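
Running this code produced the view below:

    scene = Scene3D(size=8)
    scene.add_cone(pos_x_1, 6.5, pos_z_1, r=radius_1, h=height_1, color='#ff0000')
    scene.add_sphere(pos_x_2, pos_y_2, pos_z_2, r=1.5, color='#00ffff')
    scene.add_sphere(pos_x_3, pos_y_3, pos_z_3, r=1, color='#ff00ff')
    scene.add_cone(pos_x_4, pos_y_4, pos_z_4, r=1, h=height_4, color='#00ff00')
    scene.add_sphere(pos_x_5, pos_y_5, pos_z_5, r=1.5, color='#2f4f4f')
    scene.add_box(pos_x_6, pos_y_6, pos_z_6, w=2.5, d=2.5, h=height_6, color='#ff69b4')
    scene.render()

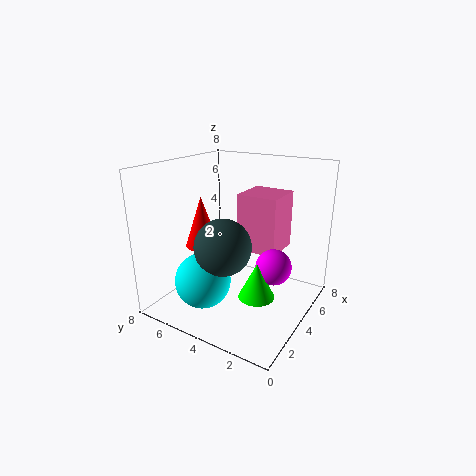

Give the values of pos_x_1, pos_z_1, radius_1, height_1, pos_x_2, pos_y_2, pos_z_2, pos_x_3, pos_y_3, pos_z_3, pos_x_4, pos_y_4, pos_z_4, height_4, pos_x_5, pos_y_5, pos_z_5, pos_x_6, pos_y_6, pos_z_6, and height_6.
pos_x_1 = 4
pos_z_1 = 3
radius_1 = 1
height_1 = 3
pos_x_2 = 2
pos_y_2 = 5
pos_z_2 = 2
pos_x_3 = 4.5
pos_y_3 = 2
pos_z_3 = 2.5
pos_x_4 = 3.5
pos_y_4 = 2.5
pos_z_4 = 1
height_4 = 2
pos_x_5 = 2.5
pos_y_5 = 4
pos_z_5 = 4
pos_x_6 = 5.5
pos_y_6 = 2.5
pos_z_6 = 2.5
height_6 = 3.5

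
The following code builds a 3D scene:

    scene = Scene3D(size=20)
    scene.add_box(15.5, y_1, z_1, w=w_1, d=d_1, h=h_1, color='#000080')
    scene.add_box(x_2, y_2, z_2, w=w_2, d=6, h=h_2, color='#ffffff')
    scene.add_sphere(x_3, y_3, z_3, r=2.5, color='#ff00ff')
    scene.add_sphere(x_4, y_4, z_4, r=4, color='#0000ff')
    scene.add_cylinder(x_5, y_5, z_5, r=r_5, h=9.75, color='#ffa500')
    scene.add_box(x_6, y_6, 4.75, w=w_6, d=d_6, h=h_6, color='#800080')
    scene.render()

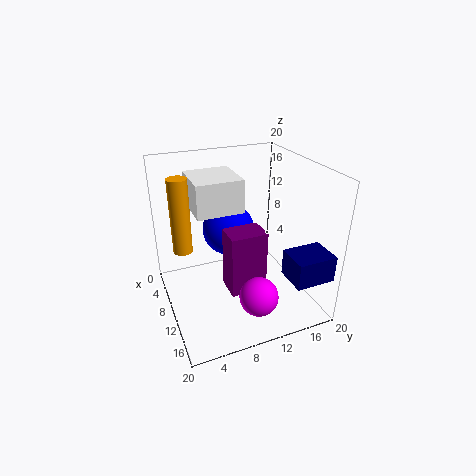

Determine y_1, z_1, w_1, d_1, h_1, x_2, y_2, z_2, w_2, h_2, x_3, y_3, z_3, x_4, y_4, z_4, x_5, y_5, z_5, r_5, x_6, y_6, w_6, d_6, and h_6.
y_1 = 14, z_1 = 6.75, w_1 = 4.25, d_1 = 5.25, h_1 = 3.5, x_2 = 6.5, y_2 = 3.75, z_2 = 15, w_2 = 6.25, h_2 = 4.25, x_3 = 17, y_3 = 10, z_3 = 5, x_4 = 4.25, y_4 = 10.75, z_4 = 8.5, x_5 = 10, y_5 = 2.25, z_5 = 9.75, r_5 = 1.25, x_6 = 12, y_6 = 7, w_6 = 3.5, d_6 = 4.75, h_6 = 8.25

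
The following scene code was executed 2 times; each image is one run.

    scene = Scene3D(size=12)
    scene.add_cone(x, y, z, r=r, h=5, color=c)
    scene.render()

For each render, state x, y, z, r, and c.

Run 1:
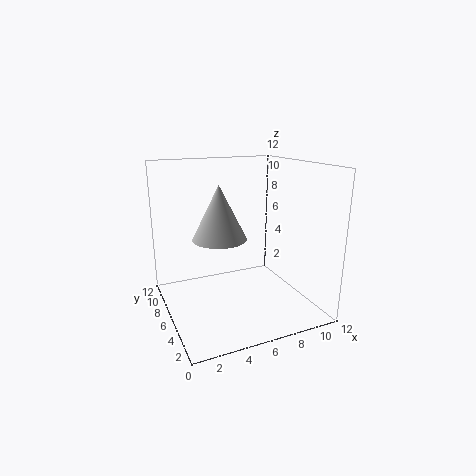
x = 5.5
y = 9
z = 5
r = 2.5
c = 'lightgray'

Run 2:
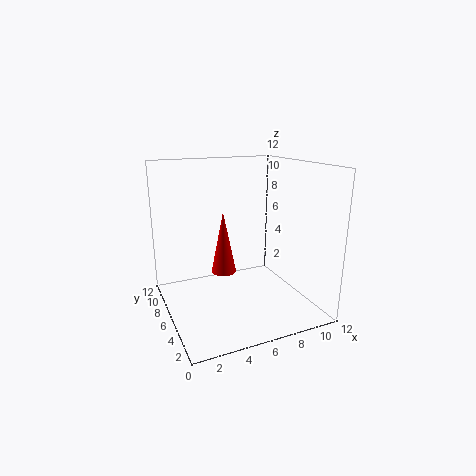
x = 4.5
y = 5.5
z = 3.5
r = 1
c = 'red'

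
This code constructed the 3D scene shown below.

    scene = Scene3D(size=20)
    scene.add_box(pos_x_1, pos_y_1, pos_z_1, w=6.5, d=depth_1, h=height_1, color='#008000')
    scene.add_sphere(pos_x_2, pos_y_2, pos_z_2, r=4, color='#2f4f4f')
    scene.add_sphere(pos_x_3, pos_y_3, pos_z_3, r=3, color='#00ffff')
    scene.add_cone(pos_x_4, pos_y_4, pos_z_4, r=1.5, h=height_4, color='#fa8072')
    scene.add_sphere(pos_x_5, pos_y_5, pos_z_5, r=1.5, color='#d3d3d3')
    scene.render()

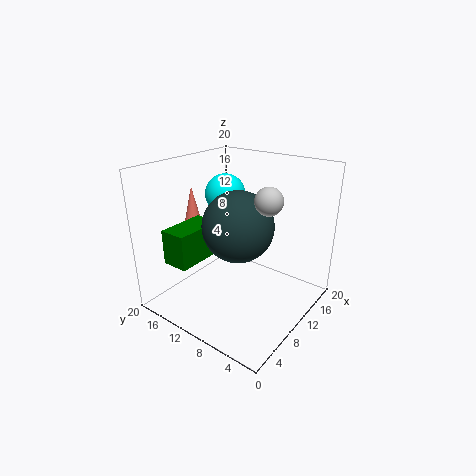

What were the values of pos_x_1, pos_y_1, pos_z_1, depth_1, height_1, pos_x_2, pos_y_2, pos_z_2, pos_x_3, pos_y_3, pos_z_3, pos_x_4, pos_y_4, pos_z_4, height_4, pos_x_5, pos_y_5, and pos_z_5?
pos_x_1 = 1, pos_y_1 = 11.5, pos_z_1 = 8.5, depth_1 = 3.5, height_1 = 4.5, pos_x_2 = 4, pos_y_2 = 5.5, pos_z_2 = 15, pos_x_3 = 13.5, pos_y_3 = 15, pos_z_3 = 14.5, pos_x_4 = 8.5, pos_y_4 = 17, pos_z_4 = 10, height_4 = 6.5, pos_x_5 = 4.5, pos_y_5 = 2, pos_z_5 = 18.5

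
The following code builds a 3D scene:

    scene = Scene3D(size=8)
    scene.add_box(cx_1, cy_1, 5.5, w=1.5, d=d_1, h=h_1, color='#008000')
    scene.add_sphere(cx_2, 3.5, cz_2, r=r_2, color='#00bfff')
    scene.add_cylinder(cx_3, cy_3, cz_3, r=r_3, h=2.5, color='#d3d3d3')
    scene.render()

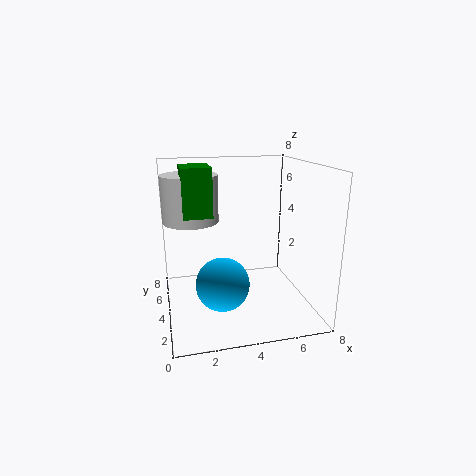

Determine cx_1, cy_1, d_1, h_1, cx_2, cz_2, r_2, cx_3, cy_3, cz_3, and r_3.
cx_1 = 1; cy_1 = 3; d_1 = 2; h_1 = 2.5; cx_2 = 3; cz_2 = 1.5; r_2 = 1.5; cx_3 = 1.5; cy_3 = 4.5; cz_3 = 5; r_3 = 1.5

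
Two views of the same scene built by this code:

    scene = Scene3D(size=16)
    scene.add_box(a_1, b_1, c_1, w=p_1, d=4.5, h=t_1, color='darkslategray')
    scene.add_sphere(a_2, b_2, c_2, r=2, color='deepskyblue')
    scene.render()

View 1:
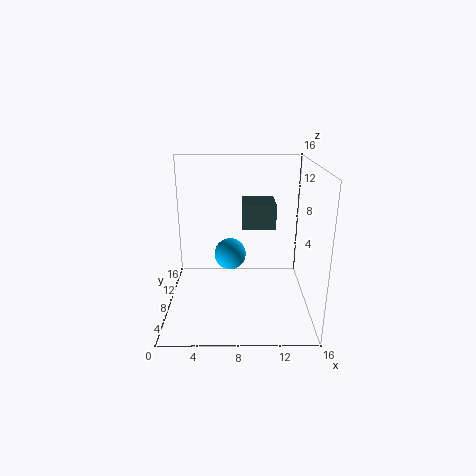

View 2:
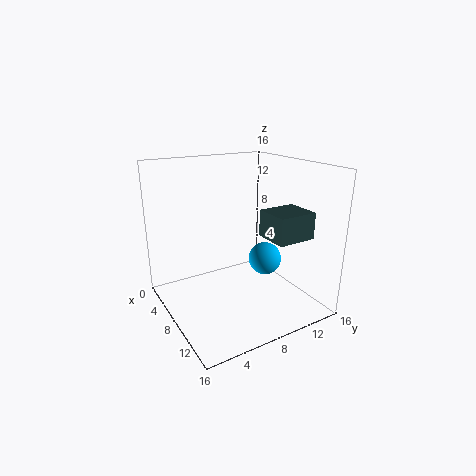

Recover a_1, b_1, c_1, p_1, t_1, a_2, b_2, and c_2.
a_1 = 8.5
b_1 = 10.5
c_1 = 8
p_1 = 4
t_1 = 3
a_2 = 7
b_2 = 12.5
c_2 = 4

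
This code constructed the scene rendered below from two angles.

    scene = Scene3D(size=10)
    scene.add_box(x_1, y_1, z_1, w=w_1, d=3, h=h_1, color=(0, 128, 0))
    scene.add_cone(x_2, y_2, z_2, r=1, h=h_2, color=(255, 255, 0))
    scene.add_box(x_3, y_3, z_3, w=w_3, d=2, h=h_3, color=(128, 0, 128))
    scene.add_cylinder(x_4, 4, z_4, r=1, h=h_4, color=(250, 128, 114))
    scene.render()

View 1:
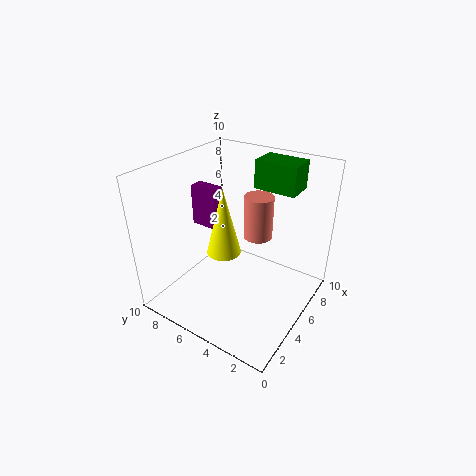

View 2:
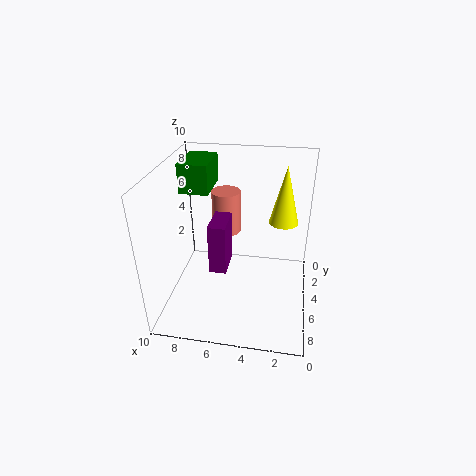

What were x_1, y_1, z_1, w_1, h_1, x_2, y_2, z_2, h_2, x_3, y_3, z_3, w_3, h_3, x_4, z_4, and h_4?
x_1 = 7
y_1 = 2
z_1 = 8
w_1 = 2
h_1 = 2
x_2 = 2
y_2 = 4
z_2 = 6
h_2 = 4
x_3 = 5
y_3 = 7
z_3 = 5
w_3 = 1
h_3 = 3
x_4 = 6
z_4 = 5
h_4 = 3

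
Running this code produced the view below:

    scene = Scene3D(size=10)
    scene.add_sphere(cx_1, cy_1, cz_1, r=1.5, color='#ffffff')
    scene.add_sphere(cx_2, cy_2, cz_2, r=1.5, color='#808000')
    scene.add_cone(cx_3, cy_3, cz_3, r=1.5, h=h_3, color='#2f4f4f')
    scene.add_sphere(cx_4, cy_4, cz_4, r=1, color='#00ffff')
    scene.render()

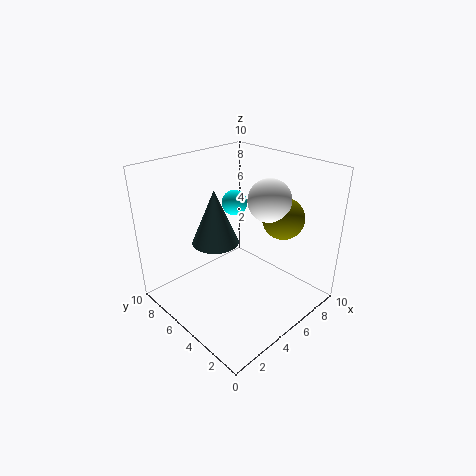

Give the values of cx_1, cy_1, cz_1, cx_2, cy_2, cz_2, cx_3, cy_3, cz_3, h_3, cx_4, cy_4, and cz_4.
cx_1 = 7, cy_1 = 4, cz_1 = 7.5, cx_2 = 8, cy_2 = 3.5, cz_2 = 6, cx_3 = 3, cy_3 = 5, cz_3 = 5.5, h_3 = 3.5, cx_4 = 7.5, cy_4 = 8, cz_4 = 6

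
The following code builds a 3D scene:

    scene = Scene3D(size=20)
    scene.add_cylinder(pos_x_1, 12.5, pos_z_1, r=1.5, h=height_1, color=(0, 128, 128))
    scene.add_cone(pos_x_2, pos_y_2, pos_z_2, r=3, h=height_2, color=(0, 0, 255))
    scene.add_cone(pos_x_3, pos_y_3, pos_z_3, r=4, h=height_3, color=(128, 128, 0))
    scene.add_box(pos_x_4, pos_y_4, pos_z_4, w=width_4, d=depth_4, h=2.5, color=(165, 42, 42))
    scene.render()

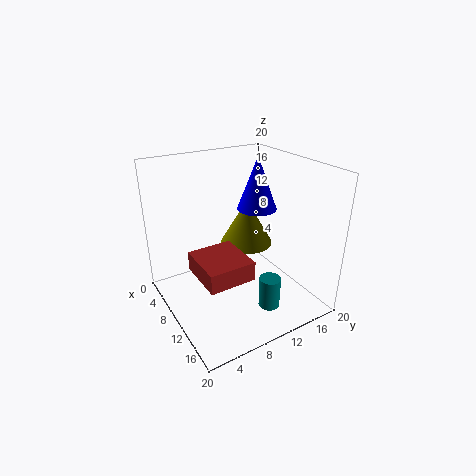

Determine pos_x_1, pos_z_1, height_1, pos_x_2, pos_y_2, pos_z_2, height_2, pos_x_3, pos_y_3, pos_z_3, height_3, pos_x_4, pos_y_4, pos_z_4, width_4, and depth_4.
pos_x_1 = 14.5
pos_z_1 = 0.5
height_1 = 4.5
pos_x_2 = 6.5
pos_y_2 = 15.5
pos_z_2 = 12
height_2 = 8
pos_x_3 = 6
pos_y_3 = 14
pos_z_3 = 6.5
height_3 = 7
pos_x_4 = 10
pos_y_4 = 2.5
pos_z_4 = 7.5
width_4 = 6.5
depth_4 = 6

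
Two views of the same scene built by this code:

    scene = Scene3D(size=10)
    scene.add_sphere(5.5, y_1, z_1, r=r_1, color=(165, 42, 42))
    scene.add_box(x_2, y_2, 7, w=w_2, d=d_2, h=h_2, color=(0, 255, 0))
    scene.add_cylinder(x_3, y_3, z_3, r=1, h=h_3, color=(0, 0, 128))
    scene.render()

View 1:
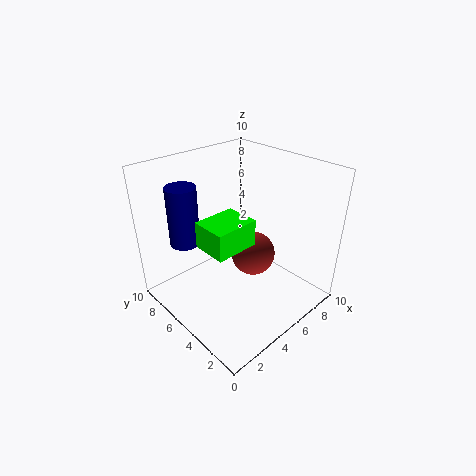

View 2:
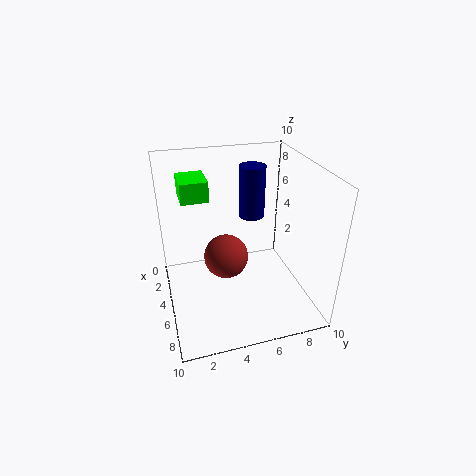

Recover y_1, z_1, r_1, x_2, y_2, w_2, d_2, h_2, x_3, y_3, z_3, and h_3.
y_1 = 4, z_1 = 4, r_1 = 1.5, x_2 = 0.5, y_2 = 1.5, w_2 = 2.5, d_2 = 2, h_2 = 1.5, x_3 = 2, y_3 = 7, z_3 = 5, h_3 = 4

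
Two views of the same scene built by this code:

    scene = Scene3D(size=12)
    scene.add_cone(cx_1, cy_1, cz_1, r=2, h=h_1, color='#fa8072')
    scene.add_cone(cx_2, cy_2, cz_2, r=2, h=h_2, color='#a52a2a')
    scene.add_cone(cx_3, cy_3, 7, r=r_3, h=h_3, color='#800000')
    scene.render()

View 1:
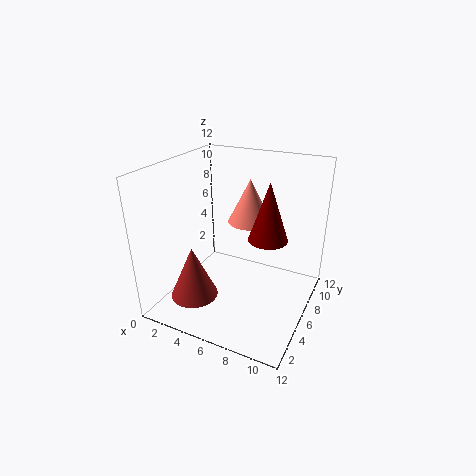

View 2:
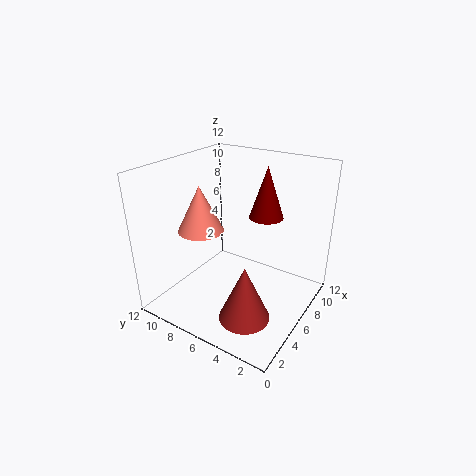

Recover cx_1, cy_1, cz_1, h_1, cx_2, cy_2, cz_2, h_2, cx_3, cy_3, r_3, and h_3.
cx_1 = 5.5
cy_1 = 9.5
cz_1 = 6
h_1 = 4
cx_2 = 3
cy_2 = 3.5
cz_2 = 1
h_2 = 4.5
cx_3 = 9
cy_3 = 5
r_3 = 1.5
h_3 = 4.5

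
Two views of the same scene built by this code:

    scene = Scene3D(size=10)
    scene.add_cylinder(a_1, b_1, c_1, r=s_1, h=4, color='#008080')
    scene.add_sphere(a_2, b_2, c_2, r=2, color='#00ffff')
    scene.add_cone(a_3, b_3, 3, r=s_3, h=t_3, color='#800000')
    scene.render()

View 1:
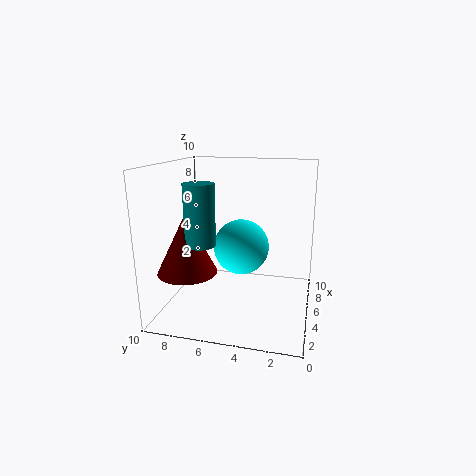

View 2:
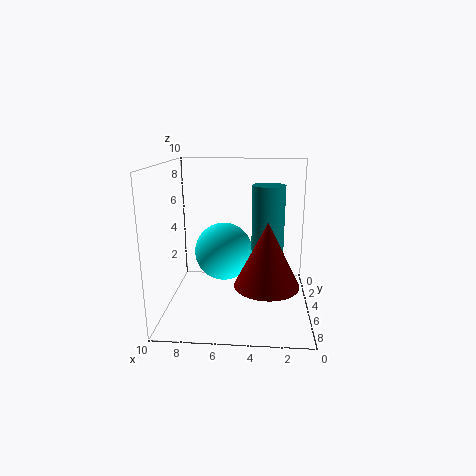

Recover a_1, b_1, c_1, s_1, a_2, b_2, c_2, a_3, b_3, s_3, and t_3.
a_1 = 3; b_1 = 7; c_1 = 5; s_1 = 1; a_2 = 6; b_2 = 5; c_2 = 4; a_3 = 3; b_3 = 8; s_3 = 2; t_3 = 4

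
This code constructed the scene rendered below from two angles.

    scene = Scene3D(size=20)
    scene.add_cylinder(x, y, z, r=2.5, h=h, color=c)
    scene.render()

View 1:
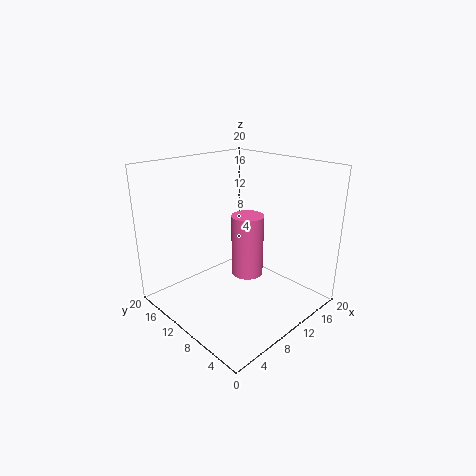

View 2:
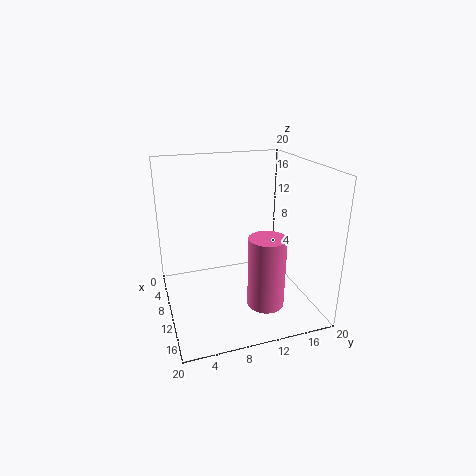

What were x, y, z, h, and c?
x = 14.5
y = 12.5
z = 1.75
h = 9.75
c = 'hotpink'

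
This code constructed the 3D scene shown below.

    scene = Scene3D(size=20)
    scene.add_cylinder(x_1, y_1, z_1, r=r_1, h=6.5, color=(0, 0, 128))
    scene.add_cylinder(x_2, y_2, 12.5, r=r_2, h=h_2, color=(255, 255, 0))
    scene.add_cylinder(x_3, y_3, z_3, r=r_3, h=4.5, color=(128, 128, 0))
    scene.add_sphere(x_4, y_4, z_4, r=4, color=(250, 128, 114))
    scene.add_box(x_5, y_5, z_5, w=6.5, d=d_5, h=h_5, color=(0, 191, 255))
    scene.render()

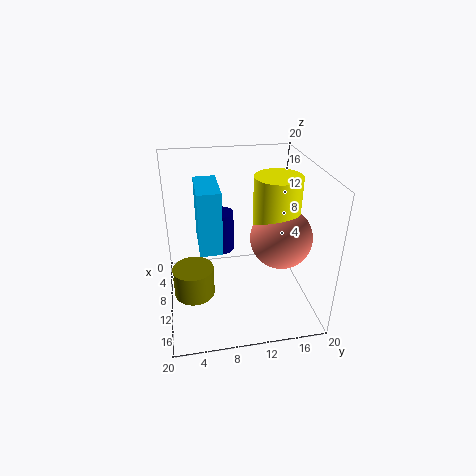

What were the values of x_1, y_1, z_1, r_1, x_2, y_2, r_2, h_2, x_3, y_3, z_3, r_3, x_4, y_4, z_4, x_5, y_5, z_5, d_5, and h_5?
x_1 = 3.5, y_1 = 8.5, z_1 = 4.5, r_1 = 2, x_2 = 12.5, y_2 = 14.5, r_2 = 3, h_2 = 7, x_3 = 9, y_3 = 3.5, z_3 = 0.5, r_3 = 3, x_4 = 13.5, y_4 = 15, z_4 = 11.5, x_5 = 6.5, y_5 = 4.5, z_5 = 9.5, d_5 = 3, h_5 = 8.5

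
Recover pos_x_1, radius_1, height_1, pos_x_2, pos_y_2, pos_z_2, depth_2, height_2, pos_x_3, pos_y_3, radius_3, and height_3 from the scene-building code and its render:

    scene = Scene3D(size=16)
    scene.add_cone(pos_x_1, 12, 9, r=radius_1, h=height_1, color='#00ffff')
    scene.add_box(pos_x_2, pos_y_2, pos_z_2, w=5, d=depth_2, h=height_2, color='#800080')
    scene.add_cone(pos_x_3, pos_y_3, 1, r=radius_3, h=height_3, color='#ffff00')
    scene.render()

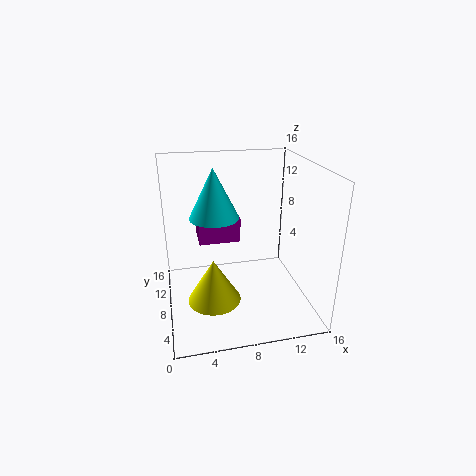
pos_x_1 = 6
radius_1 = 3
height_1 = 6
pos_x_2 = 4
pos_y_2 = 11
pos_z_2 = 6
depth_2 = 4
height_2 = 3
pos_x_3 = 5
pos_y_3 = 7
radius_3 = 3
height_3 = 5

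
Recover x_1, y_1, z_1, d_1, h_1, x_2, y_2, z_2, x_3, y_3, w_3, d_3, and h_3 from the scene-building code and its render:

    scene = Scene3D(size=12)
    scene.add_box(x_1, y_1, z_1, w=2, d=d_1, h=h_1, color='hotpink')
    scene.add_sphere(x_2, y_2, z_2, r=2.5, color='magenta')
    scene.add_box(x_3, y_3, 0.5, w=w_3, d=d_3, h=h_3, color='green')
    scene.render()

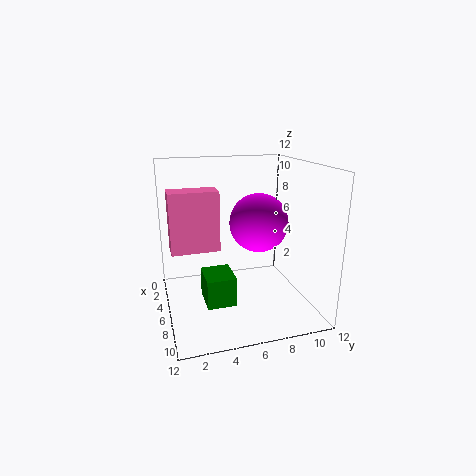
x_1 = 4, y_1 = 0.5, z_1 = 5, d_1 = 4, h_1 = 5, x_2 = 5.5, y_2 = 8, z_2 = 7, x_3 = 4.5, y_3 = 3, w_3 = 3, d_3 = 2.5, h_3 = 2.5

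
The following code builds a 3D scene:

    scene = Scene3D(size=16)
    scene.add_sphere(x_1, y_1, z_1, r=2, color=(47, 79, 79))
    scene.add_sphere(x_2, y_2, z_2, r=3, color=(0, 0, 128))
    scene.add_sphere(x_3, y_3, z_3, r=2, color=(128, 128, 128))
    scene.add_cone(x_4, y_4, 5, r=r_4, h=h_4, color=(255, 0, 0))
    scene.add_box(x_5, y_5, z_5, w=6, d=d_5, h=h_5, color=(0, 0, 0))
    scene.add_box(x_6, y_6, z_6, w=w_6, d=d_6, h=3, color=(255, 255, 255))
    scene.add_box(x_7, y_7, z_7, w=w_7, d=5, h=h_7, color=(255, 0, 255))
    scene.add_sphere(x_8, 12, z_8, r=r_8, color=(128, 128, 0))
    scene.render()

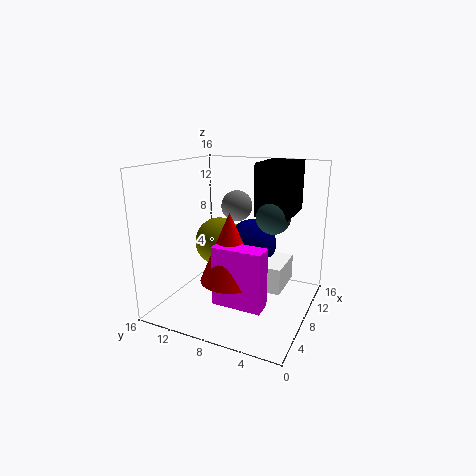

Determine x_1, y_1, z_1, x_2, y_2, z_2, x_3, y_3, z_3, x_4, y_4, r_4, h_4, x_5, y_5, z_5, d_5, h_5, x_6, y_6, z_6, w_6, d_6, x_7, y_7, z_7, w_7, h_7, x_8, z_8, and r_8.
x_1 = 11
y_1 = 5
z_1 = 10
x_2 = 12
y_2 = 8
z_2 = 6
x_3 = 14
y_3 = 11
z_3 = 10
x_4 = 4
y_4 = 7
r_4 = 3
h_4 = 7
x_5 = 10
y_5 = 3
z_5 = 10
d_5 = 4
h_5 = 6
x_6 = 8
y_6 = 3
z_6 = 2
w_6 = 5
d_6 = 4
x_7 = 2
y_7 = 3
z_7 = 3
w_7 = 2
h_7 = 6
x_8 = 11
z_8 = 6
r_8 = 3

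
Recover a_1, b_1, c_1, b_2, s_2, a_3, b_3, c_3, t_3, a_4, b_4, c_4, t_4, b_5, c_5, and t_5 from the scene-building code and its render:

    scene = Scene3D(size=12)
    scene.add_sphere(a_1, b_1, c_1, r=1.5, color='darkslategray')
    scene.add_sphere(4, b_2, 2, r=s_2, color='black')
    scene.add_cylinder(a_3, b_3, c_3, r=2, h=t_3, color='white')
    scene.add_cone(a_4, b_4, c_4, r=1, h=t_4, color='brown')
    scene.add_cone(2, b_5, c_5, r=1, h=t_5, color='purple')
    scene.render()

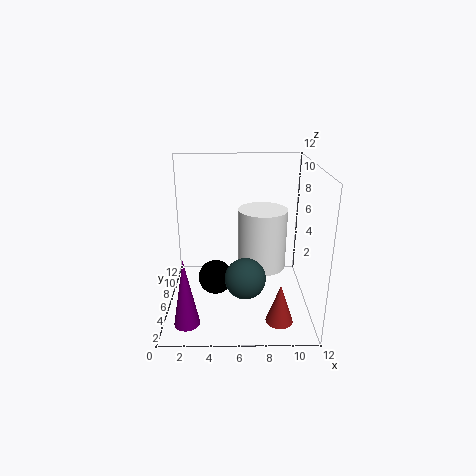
a_1 = 6.5, b_1 = 2, c_1 = 4.5, b_2 = 6.5, s_2 = 1.5, a_3 = 8, b_3 = 6, c_3 = 3.5, t_3 = 5, a_4 = 9, b_4 = 1, c_4 = 1.5, t_4 = 3, b_5 = 2, c_5 = 0.5, t_5 = 5.5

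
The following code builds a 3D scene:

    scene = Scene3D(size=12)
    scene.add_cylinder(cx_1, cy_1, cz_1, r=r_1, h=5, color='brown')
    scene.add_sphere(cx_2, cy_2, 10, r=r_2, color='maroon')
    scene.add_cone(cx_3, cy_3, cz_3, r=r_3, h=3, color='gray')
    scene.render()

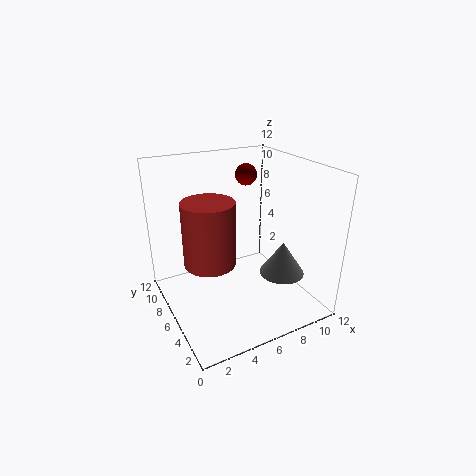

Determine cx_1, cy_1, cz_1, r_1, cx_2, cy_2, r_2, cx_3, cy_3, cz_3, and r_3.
cx_1 = 3, cy_1 = 5, cz_1 = 5, r_1 = 2, cx_2 = 9, cy_2 = 10, r_2 = 1, cx_3 = 10, cy_3 = 5, cz_3 = 2, r_3 = 2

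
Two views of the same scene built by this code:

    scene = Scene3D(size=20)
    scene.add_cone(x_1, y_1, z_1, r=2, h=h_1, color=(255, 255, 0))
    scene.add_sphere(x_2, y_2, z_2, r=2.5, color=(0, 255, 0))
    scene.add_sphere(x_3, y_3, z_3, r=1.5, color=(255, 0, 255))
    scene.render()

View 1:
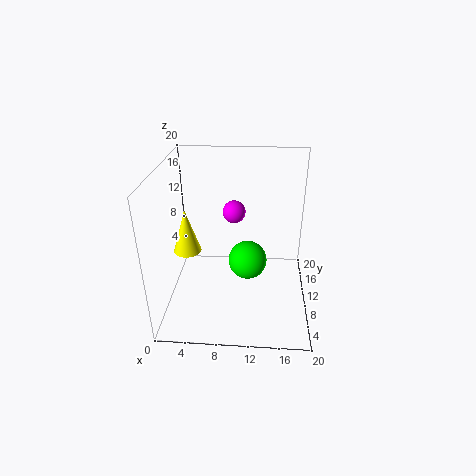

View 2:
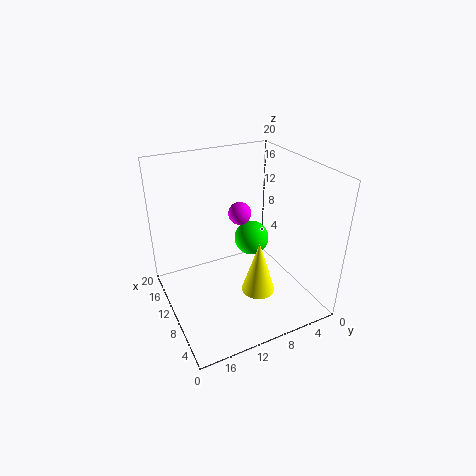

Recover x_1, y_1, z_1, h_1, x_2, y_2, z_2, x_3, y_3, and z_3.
x_1 = 2.5, y_1 = 11, z_1 = 7, h_1 = 6.5, x_2 = 11.5, y_2 = 7, z_2 = 8.5, x_3 = 9.5, y_3 = 10, z_3 = 14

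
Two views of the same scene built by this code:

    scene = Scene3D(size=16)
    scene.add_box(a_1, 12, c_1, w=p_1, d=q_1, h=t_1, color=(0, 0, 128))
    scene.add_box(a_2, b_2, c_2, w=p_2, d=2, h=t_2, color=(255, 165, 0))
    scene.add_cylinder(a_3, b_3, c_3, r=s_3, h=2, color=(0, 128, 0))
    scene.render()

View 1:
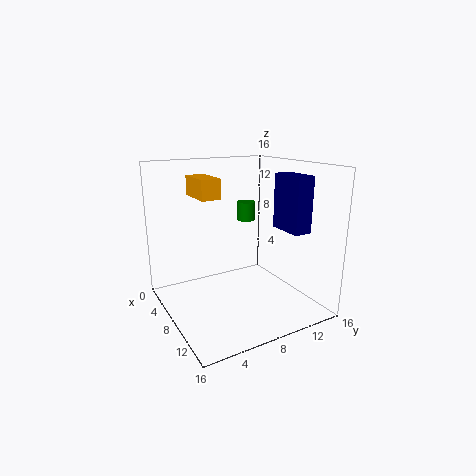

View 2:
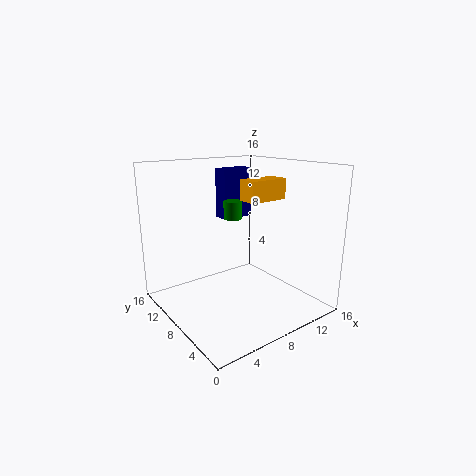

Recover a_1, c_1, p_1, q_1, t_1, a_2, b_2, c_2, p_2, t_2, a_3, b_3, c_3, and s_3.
a_1 = 9, c_1 = 9, p_1 = 4, q_1 = 2, t_1 = 6, a_2 = 6, b_2 = 3, c_2 = 13, p_2 = 4, t_2 = 2, a_3 = 8, b_3 = 9, c_3 = 10, s_3 = 1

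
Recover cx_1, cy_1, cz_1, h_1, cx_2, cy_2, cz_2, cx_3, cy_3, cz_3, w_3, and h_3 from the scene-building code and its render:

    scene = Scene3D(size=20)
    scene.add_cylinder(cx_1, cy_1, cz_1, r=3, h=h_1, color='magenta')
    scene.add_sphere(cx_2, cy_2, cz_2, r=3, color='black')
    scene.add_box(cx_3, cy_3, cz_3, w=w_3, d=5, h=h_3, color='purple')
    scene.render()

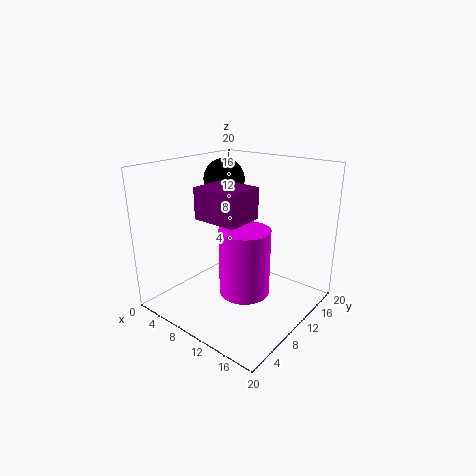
cx_1 = 15
cy_1 = 5
cz_1 = 6
h_1 = 8
cx_2 = 5
cy_2 = 13
cz_2 = 17
cx_3 = 8
cy_3 = 4
cz_3 = 14
w_3 = 6
h_3 = 4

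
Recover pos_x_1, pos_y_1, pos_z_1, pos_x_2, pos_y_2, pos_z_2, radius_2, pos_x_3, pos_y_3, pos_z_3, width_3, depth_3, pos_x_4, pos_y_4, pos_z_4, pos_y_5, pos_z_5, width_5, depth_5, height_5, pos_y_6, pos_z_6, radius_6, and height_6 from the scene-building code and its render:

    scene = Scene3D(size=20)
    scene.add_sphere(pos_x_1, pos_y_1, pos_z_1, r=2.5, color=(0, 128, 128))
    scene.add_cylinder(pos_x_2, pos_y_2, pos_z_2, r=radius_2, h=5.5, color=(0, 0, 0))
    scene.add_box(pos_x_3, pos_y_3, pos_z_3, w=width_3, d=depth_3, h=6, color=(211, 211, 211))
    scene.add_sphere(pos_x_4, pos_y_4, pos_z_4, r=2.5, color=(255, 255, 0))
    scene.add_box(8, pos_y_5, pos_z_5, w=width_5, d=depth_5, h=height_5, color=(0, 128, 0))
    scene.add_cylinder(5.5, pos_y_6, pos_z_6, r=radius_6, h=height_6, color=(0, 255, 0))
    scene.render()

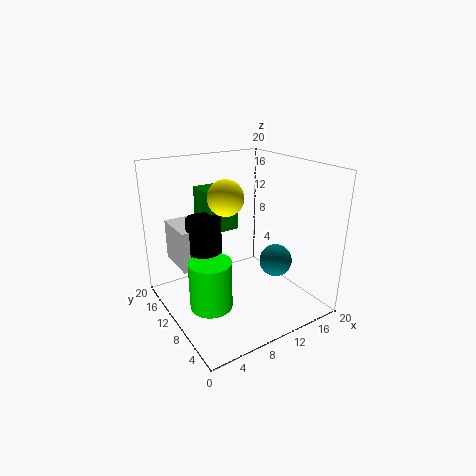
pos_x_1 = 17
pos_y_1 = 10
pos_z_1 = 4.5
pos_x_2 = 6.5
pos_y_2 = 13.5
pos_z_2 = 7
radius_2 = 2.5
pos_x_3 = 3
pos_y_3 = 13
pos_z_3 = 5
width_3 = 5.5
depth_3 = 6.5
pos_x_4 = 9
pos_y_4 = 11.5
pos_z_4 = 15.5
pos_y_5 = 14
pos_z_5 = 9.5
width_5 = 4.5
depth_5 = 5.5
height_5 = 6
pos_y_6 = 10
pos_z_6 = 0.5
radius_6 = 3
height_6 = 7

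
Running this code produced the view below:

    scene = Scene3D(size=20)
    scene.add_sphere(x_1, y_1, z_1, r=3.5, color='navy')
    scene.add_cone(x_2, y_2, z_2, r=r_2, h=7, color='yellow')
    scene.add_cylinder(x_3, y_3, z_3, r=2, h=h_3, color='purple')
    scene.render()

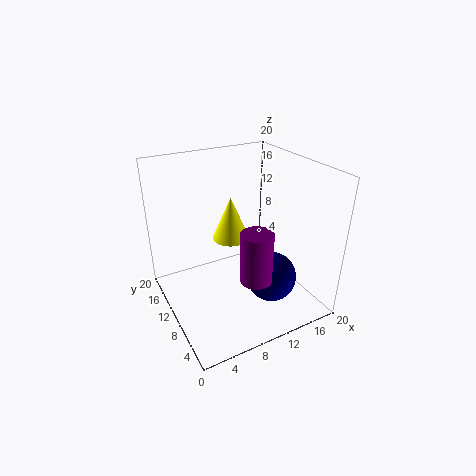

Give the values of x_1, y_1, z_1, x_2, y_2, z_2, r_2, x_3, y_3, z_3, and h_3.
x_1 = 13.5
y_1 = 6.5
z_1 = 4.5
x_2 = 12.5
y_2 = 17
z_2 = 6
r_2 = 3
x_3 = 9
y_3 = 3.5
z_3 = 7.5
h_3 = 6.5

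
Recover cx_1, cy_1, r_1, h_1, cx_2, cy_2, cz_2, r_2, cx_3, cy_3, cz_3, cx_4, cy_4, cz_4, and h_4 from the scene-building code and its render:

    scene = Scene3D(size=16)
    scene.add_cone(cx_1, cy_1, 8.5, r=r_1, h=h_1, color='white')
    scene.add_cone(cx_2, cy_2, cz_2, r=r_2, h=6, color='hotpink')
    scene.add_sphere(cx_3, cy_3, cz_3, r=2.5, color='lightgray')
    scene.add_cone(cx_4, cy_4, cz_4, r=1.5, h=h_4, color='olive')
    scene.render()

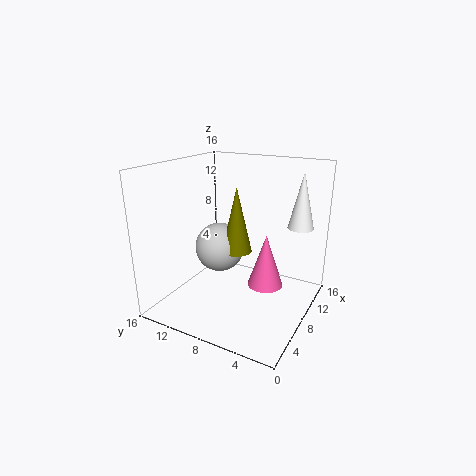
cx_1 = 13
cy_1 = 2.5
r_1 = 1.5
h_1 = 6.5
cx_2 = 9
cy_2 = 5
cz_2 = 2.5
r_2 = 2
cx_3 = 5
cy_3 = 8.5
cz_3 = 8
cx_4 = 5
cy_4 = 6.5
cz_4 = 8
h_4 = 6.5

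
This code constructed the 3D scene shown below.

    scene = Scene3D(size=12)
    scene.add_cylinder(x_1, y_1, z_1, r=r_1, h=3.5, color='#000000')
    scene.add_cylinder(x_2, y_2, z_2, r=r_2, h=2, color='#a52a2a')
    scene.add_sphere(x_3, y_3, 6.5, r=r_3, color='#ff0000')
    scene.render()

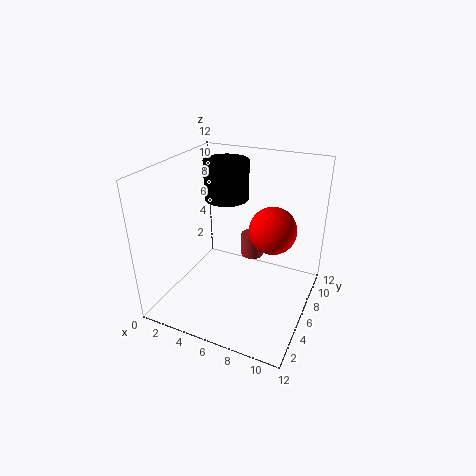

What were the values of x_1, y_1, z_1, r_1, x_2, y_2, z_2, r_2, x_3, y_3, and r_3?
x_1 = 3.5
y_1 = 9
z_1 = 8
r_1 = 2
x_2 = 6.5
y_2 = 8
z_2 = 3.5
r_2 = 1
x_3 = 8.5
y_3 = 7.5
r_3 = 2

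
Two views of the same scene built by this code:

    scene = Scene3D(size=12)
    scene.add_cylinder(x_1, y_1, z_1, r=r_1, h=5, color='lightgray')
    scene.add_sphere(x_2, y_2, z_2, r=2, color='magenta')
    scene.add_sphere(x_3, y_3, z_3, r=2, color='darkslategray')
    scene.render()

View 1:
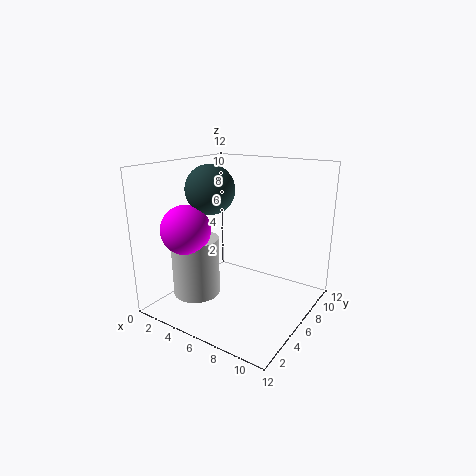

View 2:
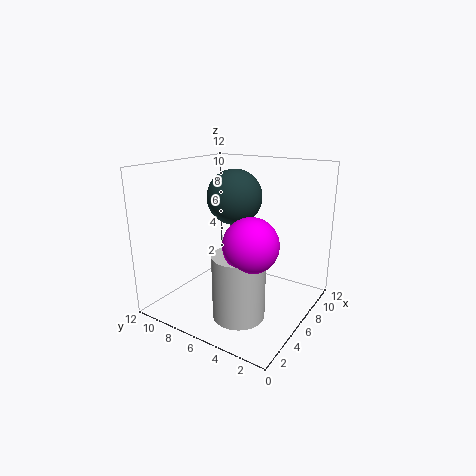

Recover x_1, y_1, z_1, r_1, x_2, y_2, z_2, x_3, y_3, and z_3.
x_1 = 3, y_1 = 4, z_1 = 1, r_1 = 2, x_2 = 3, y_2 = 3, z_2 = 7, x_3 = 4, y_3 = 5, z_3 = 10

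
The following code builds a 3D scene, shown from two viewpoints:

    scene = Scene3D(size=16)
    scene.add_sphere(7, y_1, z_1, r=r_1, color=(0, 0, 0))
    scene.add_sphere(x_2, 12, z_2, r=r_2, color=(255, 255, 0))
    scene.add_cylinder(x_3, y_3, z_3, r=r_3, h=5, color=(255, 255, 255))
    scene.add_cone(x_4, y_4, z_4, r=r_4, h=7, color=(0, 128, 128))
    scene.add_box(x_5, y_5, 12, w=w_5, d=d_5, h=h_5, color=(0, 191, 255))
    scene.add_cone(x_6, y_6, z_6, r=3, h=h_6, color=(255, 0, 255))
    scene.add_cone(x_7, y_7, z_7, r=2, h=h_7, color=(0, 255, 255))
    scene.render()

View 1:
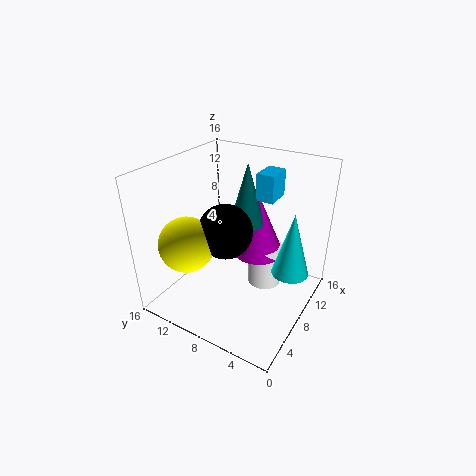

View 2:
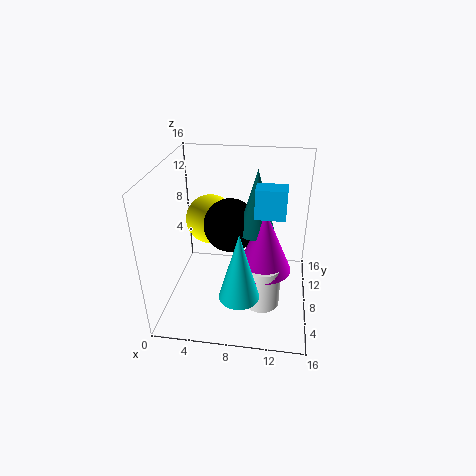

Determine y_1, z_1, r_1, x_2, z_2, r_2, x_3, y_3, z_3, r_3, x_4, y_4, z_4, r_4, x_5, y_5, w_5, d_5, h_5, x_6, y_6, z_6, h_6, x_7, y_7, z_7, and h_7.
y_1 = 9
z_1 = 9
r_1 = 3
x_2 = 4
z_2 = 8
r_2 = 3
x_3 = 11
y_3 = 6
z_3 = 1
r_3 = 2
x_4 = 10
y_4 = 8
z_4 = 9
r_4 = 2
x_5 = 10
y_5 = 5
w_5 = 3
d_5 = 2
h_5 = 3
x_6 = 11
y_6 = 7
z_6 = 5
h_6 = 7
x_7 = 9
y_7 = 2
z_7 = 5
h_7 = 7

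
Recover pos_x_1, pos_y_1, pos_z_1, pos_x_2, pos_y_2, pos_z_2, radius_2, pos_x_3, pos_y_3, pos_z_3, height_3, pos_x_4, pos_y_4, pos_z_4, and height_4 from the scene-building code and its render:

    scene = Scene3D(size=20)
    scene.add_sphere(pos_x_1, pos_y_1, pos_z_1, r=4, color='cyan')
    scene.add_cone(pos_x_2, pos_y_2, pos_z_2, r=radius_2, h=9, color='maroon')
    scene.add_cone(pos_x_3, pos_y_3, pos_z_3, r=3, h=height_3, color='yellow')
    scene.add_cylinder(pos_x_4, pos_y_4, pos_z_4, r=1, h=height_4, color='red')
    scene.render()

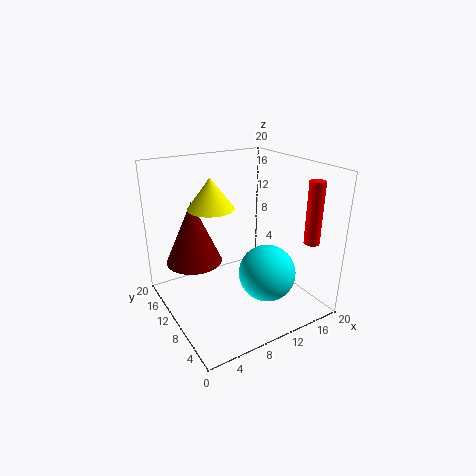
pos_x_1 = 13; pos_y_1 = 7; pos_z_1 = 5; pos_x_2 = 5; pos_y_2 = 14; pos_z_2 = 6; radius_2 = 4; pos_x_3 = 6; pos_y_3 = 10; pos_z_3 = 15; height_3 = 4; pos_x_4 = 16; pos_y_4 = 2; pos_z_4 = 11; height_4 = 8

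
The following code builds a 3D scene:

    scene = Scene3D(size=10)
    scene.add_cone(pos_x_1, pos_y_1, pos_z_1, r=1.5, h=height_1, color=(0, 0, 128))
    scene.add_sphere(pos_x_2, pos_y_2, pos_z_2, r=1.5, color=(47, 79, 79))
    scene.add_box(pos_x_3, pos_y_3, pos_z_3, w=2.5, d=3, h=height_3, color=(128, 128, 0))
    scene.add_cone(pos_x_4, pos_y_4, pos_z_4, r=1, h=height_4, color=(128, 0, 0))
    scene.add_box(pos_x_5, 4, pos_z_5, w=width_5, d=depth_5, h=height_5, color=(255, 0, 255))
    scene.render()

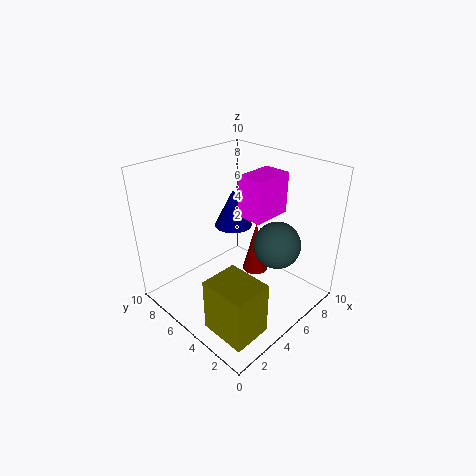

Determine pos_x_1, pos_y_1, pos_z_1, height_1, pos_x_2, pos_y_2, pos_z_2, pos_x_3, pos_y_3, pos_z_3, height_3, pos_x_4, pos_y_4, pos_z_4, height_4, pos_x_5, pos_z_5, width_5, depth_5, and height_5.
pos_x_1 = 7.5, pos_y_1 = 8, pos_z_1 = 4, height_1 = 3, pos_x_2 = 5.5, pos_y_2 = 2, pos_z_2 = 5.5, pos_x_3 = 0.5, pos_y_3 = 0.5, pos_z_3 = 1, height_3 = 3.5, pos_x_4 = 7.5, pos_y_4 = 5.5, pos_z_4 = 1, height_4 = 4, pos_x_5 = 6, pos_z_5 = 6, width_5 = 3, depth_5 = 2, height_5 = 3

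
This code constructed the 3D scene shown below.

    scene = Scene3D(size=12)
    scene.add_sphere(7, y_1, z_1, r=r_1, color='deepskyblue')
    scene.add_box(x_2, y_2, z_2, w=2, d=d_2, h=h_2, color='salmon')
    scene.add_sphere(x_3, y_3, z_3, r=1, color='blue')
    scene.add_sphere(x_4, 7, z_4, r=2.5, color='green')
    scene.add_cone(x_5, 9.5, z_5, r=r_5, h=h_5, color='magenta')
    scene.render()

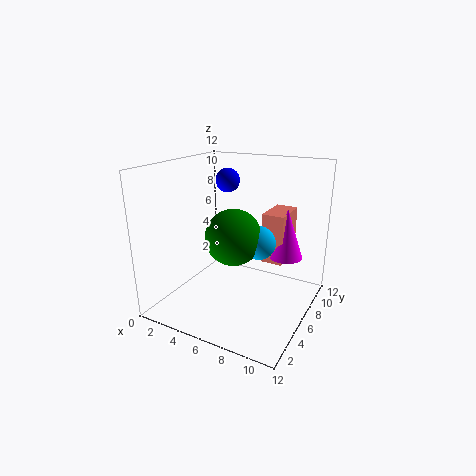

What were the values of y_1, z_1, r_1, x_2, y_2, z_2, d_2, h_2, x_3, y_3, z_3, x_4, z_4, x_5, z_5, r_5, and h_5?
y_1 = 8; z_1 = 5; r_1 = 1.5; x_2 = 7; y_2 = 8.5; z_2 = 3; d_2 = 3.5; h_2 = 4.5; x_3 = 4.5; y_3 = 7; z_3 = 10.5; x_4 = 5; z_4 = 5.5; x_5 = 9; z_5 = 3.5; r_5 = 1.5; h_5 = 4.5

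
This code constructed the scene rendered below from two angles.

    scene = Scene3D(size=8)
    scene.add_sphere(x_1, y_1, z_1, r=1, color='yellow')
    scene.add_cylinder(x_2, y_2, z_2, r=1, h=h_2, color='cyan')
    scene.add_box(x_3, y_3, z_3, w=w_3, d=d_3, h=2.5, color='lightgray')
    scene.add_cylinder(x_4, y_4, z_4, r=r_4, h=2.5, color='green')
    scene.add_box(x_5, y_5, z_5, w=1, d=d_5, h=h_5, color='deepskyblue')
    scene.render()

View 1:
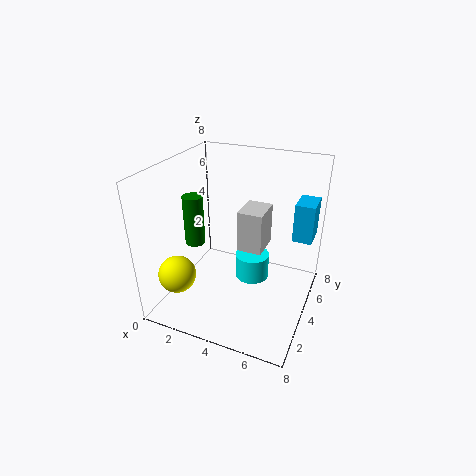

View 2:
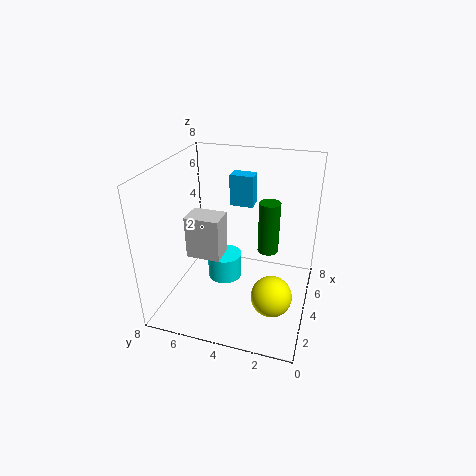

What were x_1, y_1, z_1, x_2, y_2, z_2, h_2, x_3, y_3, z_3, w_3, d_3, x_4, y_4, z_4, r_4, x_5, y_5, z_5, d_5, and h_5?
x_1 = 1.5; y_1 = 1.5; z_1 = 2.5; x_2 = 4.5; y_2 = 5; z_2 = 1; h_2 = 1.5; x_3 = 3.5; y_3 = 5; z_3 = 2.5; w_3 = 1.5; d_3 = 2; x_4 = 2.5; y_4 = 2; z_4 = 4.5; r_4 = 0.5; x_5 = 7; y_5 = 4; z_5 = 4.5; d_5 = 1.5; h_5 = 2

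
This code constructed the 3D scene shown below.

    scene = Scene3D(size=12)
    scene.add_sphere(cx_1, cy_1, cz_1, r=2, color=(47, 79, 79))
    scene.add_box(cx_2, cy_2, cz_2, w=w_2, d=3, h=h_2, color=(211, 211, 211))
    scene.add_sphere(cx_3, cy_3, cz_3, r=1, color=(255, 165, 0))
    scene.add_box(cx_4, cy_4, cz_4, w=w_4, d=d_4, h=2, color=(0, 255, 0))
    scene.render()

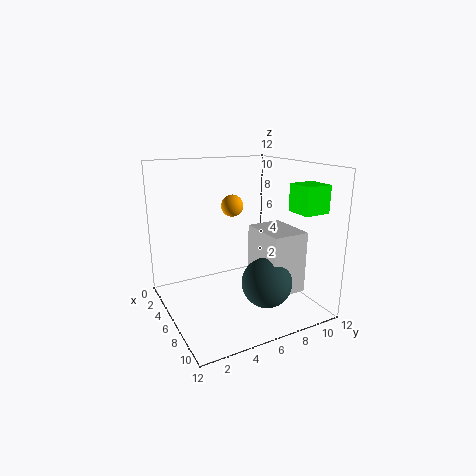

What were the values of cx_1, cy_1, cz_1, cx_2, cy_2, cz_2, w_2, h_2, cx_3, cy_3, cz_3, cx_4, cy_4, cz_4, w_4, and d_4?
cx_1 = 9, cy_1 = 7, cz_1 = 3, cx_2 = 6, cy_2 = 7, cz_2 = 2, w_2 = 4, h_2 = 5, cx_3 = 3, cy_3 = 7, cz_3 = 8, cx_4 = 10, cy_4 = 8, cz_4 = 9, w_4 = 2, d_4 = 2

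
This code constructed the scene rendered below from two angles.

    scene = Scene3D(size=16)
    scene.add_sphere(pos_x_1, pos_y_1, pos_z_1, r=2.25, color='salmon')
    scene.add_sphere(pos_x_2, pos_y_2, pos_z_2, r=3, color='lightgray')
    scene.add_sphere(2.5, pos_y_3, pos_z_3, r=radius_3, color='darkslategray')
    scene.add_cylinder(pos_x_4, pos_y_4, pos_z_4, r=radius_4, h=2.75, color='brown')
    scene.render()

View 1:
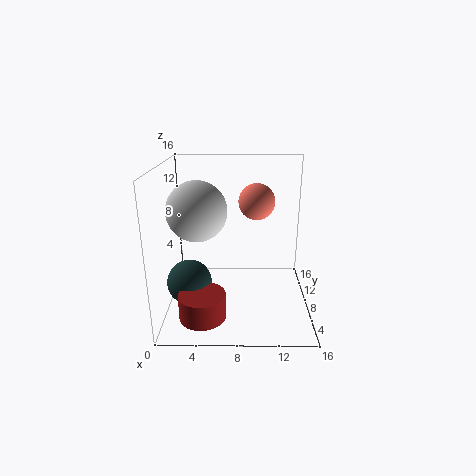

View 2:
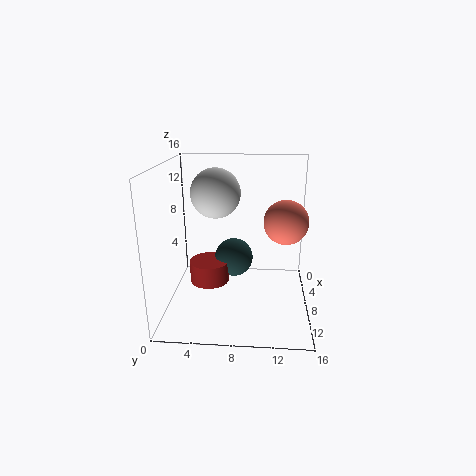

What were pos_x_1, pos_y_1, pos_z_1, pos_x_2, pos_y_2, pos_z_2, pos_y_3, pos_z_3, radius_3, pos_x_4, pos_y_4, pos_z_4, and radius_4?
pos_x_1 = 10.25
pos_y_1 = 13
pos_z_1 = 10.75
pos_x_2 = 4
pos_y_2 = 5
pos_z_2 = 12
pos_y_3 = 7
pos_z_3 = 3
radius_3 = 2.5
pos_x_4 = 4.25
pos_y_4 = 4
pos_z_4 = 0.5
radius_4 = 2.5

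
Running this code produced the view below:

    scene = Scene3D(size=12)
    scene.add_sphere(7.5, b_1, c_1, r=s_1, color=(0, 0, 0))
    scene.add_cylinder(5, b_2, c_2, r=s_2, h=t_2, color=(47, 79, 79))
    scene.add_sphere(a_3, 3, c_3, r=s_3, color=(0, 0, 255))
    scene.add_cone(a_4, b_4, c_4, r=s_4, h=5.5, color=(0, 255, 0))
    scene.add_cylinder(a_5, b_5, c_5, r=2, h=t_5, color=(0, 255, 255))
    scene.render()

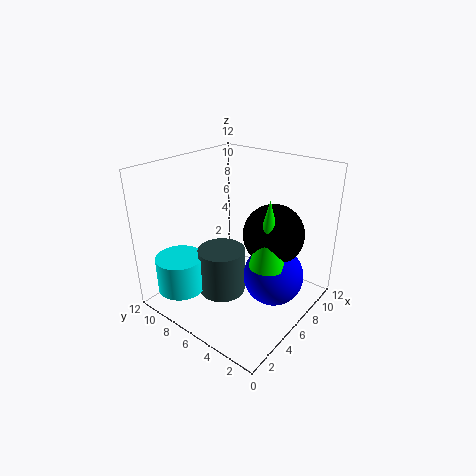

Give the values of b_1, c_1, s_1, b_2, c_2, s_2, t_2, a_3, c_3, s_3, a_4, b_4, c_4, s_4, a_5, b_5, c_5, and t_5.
b_1 = 3.5
c_1 = 6.5
s_1 = 2.5
b_2 = 7
c_2 = 1
s_2 = 2
t_2 = 4
a_3 = 7
c_3 = 3
s_3 = 2.5
a_4 = 6
b_4 = 3
c_4 = 4.5
s_4 = 1.5
a_5 = 2.5
b_5 = 9.5
c_5 = 1.5
t_5 = 3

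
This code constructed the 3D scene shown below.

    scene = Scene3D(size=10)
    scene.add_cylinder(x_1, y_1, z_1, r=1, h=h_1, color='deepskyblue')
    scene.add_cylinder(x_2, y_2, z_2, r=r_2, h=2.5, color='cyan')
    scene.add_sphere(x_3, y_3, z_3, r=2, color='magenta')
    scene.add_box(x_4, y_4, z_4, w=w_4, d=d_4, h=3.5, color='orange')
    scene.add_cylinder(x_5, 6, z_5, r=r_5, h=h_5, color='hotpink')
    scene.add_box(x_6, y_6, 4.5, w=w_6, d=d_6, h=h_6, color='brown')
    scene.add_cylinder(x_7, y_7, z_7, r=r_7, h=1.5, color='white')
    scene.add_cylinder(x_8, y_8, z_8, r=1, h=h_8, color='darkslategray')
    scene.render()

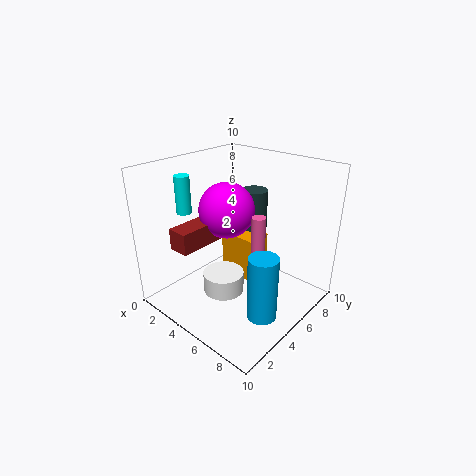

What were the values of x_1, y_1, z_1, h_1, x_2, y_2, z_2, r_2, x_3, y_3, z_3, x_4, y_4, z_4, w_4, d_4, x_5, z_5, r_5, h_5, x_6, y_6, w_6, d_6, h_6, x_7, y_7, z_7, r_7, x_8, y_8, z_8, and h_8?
x_1 = 8, y_1 = 4, z_1 = 0.5, h_1 = 4.5, x_2 = 2.5, y_2 = 2.5, z_2 = 7, r_2 = 0.5, x_3 = 3.5, y_3 = 5.5, z_3 = 6.5, x_4 = 2, y_4 = 6.5, z_4 = 0.5, w_4 = 3, d_4 = 2, x_5 = 6, z_5 = 2.5, r_5 = 0.5, h_5 = 4, x_6 = 2, y_6 = 1.5, w_6 = 1.5, d_6 = 3.5, h_6 = 1.5, x_7 = 4, y_7 = 4.5, z_7 = 0.5, r_7 = 1.5, x_8 = 4, y_8 = 8, z_8 = 4.5, h_8 = 3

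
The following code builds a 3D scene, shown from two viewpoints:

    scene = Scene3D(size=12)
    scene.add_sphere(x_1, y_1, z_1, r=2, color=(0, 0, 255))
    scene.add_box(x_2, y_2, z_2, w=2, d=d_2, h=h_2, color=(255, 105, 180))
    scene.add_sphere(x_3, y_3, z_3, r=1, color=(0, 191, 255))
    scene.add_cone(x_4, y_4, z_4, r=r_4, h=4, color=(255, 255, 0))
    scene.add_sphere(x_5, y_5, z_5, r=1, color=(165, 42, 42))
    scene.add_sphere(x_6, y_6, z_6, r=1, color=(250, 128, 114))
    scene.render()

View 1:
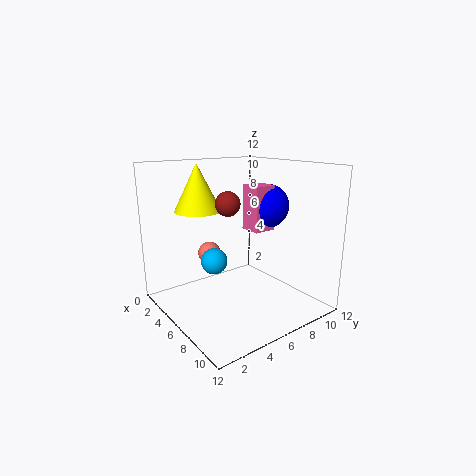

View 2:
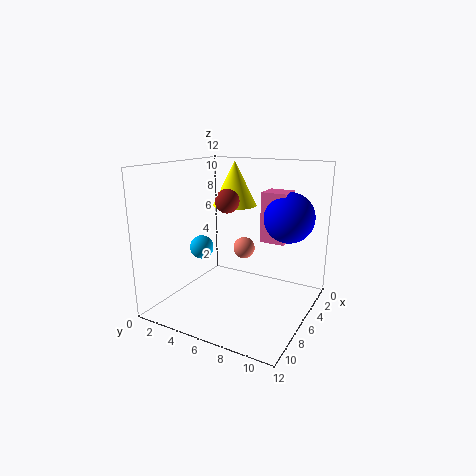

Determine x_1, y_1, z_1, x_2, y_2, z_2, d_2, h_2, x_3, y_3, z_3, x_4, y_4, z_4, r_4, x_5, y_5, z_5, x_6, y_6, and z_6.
x_1 = 5, y_1 = 10, z_1 = 8, x_2 = 4, y_2 = 8, z_2 = 6, d_2 = 2, h_2 = 4, x_3 = 7, y_3 = 3, z_3 = 5, x_4 = 3, y_4 = 4, z_4 = 8, r_4 = 2, x_5 = 6, y_5 = 5, z_5 = 9, x_6 = 3, y_6 = 5, z_6 = 4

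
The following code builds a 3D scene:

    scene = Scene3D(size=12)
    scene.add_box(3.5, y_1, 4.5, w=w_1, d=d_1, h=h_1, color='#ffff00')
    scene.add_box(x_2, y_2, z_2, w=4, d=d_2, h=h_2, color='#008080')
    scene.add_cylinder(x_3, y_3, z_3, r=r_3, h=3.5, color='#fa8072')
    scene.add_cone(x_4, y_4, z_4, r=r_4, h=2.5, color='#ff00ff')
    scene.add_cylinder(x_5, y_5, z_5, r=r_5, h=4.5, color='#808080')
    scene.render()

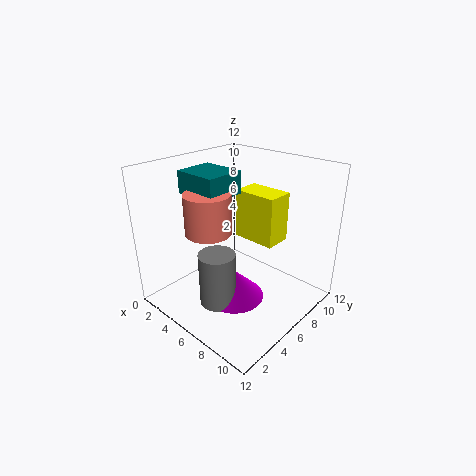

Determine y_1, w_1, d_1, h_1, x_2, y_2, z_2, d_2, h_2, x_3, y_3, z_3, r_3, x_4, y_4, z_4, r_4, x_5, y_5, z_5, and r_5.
y_1 = 8.5
w_1 = 4
d_1 = 2.5
h_1 = 4.5
x_2 = 0.5
y_2 = 4.5
z_2 = 9
d_2 = 3.5
h_2 = 2
x_3 = 3.5
y_3 = 5
z_3 = 6
r_3 = 2
x_4 = 6.5
y_4 = 5
z_4 = 1
r_4 = 2.5
x_5 = 6
y_5 = 3.5
z_5 = 1
r_5 = 1.5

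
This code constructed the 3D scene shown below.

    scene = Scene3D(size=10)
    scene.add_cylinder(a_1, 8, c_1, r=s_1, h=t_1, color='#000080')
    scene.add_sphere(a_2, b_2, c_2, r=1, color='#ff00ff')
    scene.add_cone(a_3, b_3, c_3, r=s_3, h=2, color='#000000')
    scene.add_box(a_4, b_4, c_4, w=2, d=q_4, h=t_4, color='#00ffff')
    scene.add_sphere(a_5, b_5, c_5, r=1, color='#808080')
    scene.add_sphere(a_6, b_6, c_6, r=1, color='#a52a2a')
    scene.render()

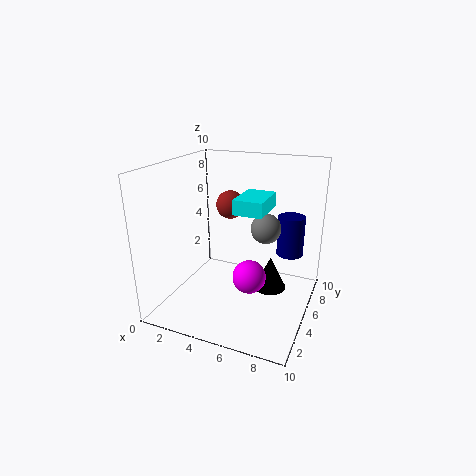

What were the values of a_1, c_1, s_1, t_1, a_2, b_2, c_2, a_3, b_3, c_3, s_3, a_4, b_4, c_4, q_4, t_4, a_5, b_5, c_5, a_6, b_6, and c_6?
a_1 = 8, c_1 = 3, s_1 = 1, t_1 = 3, a_2 = 7, b_2 = 2, c_2 = 4, a_3 = 8, b_3 = 3, c_3 = 3, s_3 = 1, a_4 = 5, b_4 = 4, c_4 = 7, q_4 = 3, t_4 = 1, a_5 = 7, b_5 = 5, c_5 = 6, a_6 = 4, b_6 = 6, c_6 = 7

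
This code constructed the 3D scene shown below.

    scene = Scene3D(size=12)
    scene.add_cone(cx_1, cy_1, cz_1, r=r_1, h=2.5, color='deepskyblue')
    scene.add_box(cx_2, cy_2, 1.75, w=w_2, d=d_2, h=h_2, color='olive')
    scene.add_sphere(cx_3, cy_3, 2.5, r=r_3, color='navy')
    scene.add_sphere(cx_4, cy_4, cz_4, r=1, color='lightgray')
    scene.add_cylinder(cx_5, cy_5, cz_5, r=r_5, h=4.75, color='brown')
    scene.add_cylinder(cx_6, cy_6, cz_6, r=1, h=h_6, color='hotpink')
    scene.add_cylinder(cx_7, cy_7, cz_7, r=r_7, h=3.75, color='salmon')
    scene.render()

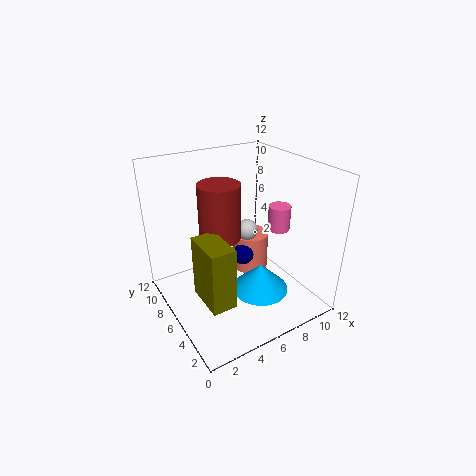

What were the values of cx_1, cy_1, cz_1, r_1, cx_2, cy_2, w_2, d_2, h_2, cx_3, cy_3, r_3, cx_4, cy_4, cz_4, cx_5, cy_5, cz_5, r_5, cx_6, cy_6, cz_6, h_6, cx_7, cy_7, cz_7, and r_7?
cx_1 = 7.75, cy_1 = 5, cz_1 = 0.75, r_1 = 2.5, cx_2 = 2, cy_2 = 3, w_2 = 2, d_2 = 3.5, h_2 = 5.25, cx_3 = 8, cy_3 = 8.25, r_3 = 1, cx_4 = 8.75, cy_4 = 8.75, cz_4 = 4.75, cx_5 = 5, cy_5 = 7.25, cz_5 = 5.75, r_5 = 1.75, cx_6 = 10.5, cy_6 = 6.25, cz_6 = 5.5, h_6 = 2.25, cx_7 = 9.5, cy_7 = 9.25, cz_7 = 0.25, r_7 = 1.75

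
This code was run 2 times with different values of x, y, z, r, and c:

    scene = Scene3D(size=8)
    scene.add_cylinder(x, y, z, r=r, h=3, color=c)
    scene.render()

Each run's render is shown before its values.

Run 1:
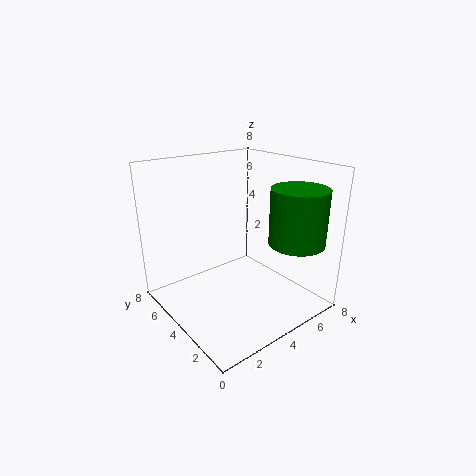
x = 6, y = 1.5, z = 4, r = 1.5, c = 'green'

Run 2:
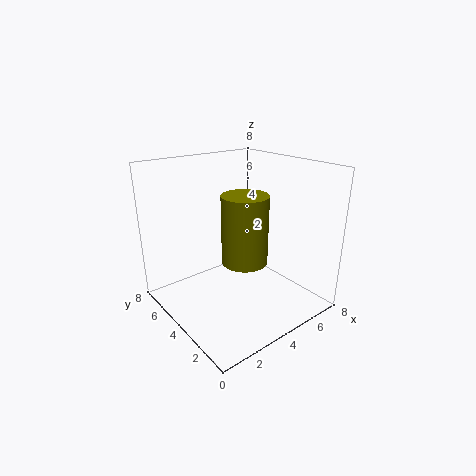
x = 2, y = 1, z = 4.5, r = 1, c = 'olive'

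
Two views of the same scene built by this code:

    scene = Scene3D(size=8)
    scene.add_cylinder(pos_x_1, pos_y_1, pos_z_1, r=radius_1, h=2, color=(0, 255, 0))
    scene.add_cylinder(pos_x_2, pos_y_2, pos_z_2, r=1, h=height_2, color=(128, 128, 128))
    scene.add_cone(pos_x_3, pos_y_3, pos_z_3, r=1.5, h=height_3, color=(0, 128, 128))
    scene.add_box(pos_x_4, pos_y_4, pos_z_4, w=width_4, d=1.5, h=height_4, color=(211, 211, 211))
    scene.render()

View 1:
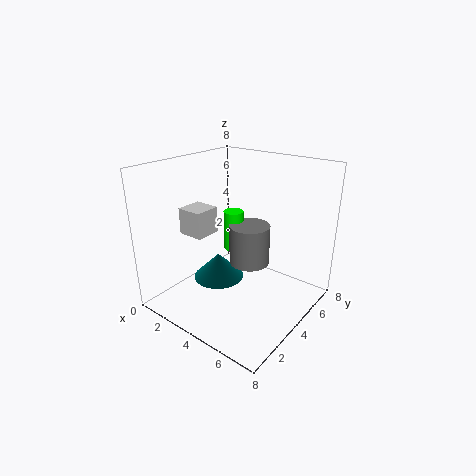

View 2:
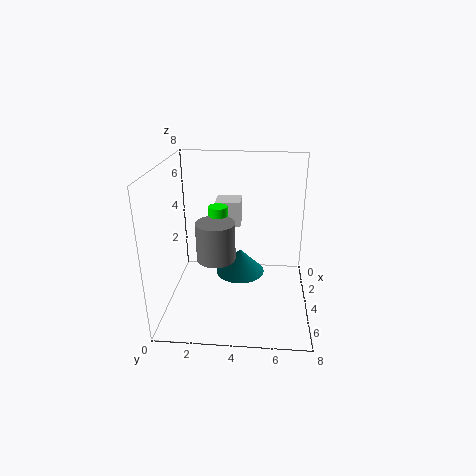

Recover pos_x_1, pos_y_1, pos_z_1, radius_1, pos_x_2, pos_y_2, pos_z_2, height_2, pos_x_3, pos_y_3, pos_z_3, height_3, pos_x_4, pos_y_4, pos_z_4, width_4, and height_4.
pos_x_1 = 4.5, pos_y_1 = 3, pos_z_1 = 4, radius_1 = 0.5, pos_x_2 = 5.5, pos_y_2 = 3, pos_z_2 = 3.5, height_2 = 2, pos_x_3 = 2.5, pos_y_3 = 4, pos_z_3 = 1, height_3 = 1.5, pos_x_4 = 1, pos_y_4 = 2.5, pos_z_4 = 4, width_4 = 1.5, height_4 = 1.5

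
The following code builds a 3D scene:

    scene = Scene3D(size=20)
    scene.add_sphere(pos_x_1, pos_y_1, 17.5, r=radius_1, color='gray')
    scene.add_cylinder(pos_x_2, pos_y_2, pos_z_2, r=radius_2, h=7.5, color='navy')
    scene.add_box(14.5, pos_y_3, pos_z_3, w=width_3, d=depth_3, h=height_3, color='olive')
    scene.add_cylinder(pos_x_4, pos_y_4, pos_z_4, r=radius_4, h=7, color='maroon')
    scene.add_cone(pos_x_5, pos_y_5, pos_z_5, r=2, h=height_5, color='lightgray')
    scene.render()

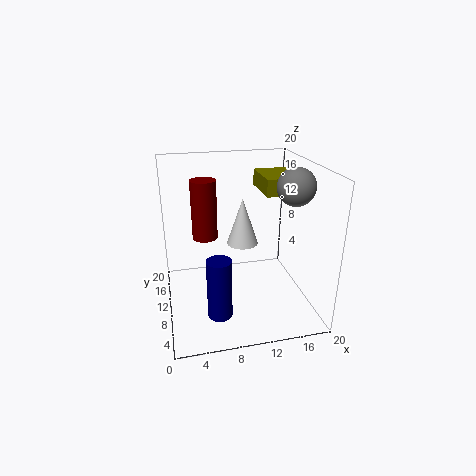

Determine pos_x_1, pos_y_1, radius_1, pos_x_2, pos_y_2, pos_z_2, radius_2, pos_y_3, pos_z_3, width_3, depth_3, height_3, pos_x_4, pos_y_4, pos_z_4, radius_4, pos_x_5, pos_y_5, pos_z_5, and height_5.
pos_x_1 = 17, pos_y_1 = 7.5, radius_1 = 2.5, pos_x_2 = 6, pos_y_2 = 2.5, pos_z_2 = 3.5, radius_2 = 1.5, pos_y_3 = 11.5, pos_z_3 = 15, width_3 = 5.5, depth_3 = 7, height_3 = 2.5, pos_x_4 = 5, pos_y_4 = 6, pos_z_4 = 12.5, radius_4 = 1.5, pos_x_5 = 10, pos_y_5 = 7.5, pos_z_5 = 10.5, height_5 = 6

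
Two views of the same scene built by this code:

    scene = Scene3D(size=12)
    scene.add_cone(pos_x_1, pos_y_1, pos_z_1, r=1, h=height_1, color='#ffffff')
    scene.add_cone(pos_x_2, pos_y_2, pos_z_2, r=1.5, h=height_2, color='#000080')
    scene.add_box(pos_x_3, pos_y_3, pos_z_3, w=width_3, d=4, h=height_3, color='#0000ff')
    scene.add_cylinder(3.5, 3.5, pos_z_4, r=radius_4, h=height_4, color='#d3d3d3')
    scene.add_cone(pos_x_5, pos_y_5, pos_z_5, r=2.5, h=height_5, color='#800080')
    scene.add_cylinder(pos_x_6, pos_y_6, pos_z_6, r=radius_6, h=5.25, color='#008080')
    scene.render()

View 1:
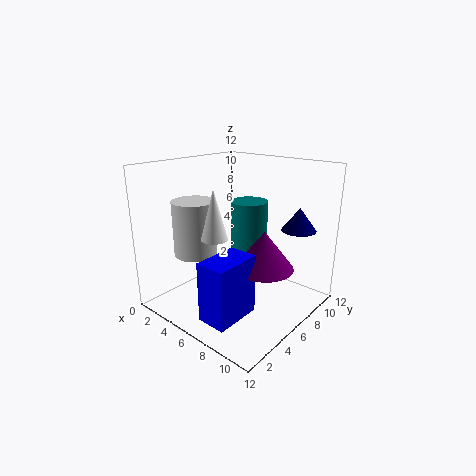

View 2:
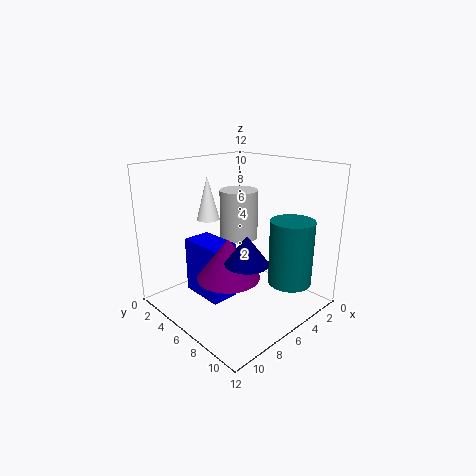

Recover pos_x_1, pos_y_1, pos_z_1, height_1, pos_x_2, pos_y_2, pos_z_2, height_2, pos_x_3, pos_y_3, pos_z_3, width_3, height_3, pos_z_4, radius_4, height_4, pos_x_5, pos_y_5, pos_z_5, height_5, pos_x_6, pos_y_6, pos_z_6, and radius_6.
pos_x_1 = 6.5; pos_y_1 = 2.75; pos_z_1 = 7; height_1 = 3.75; pos_x_2 = 9.25; pos_y_2 = 10.25; pos_z_2 = 6.25; height_2 = 2; pos_x_3 = 5.75; pos_y_3 = 1.5; pos_z_3 = 0.25; width_3 = 2.5; height_3 = 5; pos_z_4 = 4.75; radius_4 = 1.75; height_4 = 4.5; pos_x_5 = 8; pos_y_5 = 7; pos_z_5 = 3.5; height_5 = 3.25; pos_x_6 = 4; pos_y_6 = 10; pos_z_6 = 2.75; radius_6 = 1.75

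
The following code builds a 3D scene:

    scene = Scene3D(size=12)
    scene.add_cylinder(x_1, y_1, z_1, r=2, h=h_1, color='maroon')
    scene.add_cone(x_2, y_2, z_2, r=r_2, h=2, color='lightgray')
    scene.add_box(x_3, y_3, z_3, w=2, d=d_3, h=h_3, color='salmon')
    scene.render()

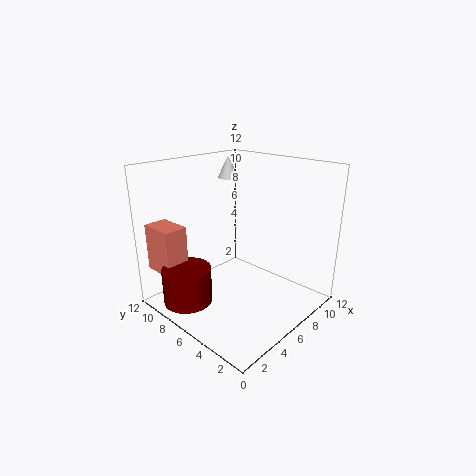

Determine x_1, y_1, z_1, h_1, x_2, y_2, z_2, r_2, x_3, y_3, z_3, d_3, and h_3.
x_1 = 2
y_1 = 8
z_1 = 1
h_1 = 3
x_2 = 9
y_2 = 10
z_2 = 10
r_2 = 1
x_3 = 1
y_3 = 9
z_3 = 3
d_3 = 3
h_3 = 4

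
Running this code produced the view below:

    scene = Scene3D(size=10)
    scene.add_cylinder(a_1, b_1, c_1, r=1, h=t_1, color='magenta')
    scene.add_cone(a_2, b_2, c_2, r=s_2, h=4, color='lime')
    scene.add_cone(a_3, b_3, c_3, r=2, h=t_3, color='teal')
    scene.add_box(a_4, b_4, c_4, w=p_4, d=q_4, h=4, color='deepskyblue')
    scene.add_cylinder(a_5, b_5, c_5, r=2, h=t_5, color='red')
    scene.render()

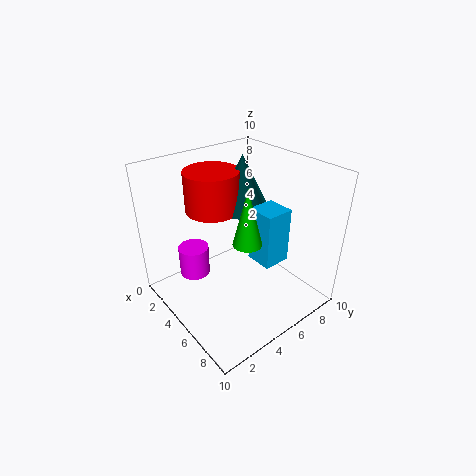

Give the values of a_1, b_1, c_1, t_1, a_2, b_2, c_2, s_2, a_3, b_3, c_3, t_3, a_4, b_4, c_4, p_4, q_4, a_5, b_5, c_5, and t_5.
a_1 = 4
b_1 = 2
c_1 = 3
t_1 = 2
a_2 = 6
b_2 = 5
c_2 = 5
s_2 = 1
a_3 = 3
b_3 = 7
c_3 = 6
t_3 = 4
a_4 = 5
b_4 = 6
c_4 = 3
p_4 = 2
q_4 = 2
a_5 = 2
b_5 = 5
c_5 = 6
t_5 = 3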